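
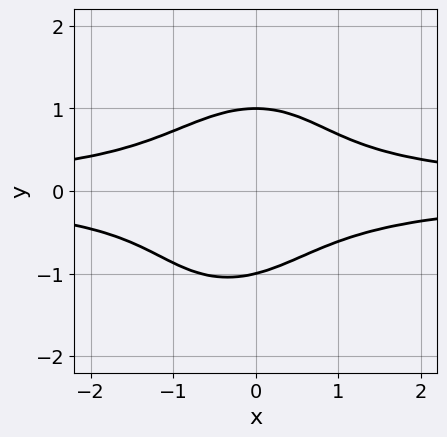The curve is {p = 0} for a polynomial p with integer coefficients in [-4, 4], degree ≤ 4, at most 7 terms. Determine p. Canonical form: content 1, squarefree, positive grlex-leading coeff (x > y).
3*x^2*y^2 - x*y^3 + 2*y^4 + x*y^2 - 2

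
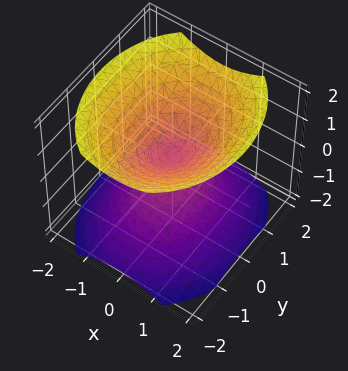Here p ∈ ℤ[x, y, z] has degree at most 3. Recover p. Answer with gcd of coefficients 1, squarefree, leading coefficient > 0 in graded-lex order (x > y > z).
3*x^2 + 2*y^2 - 3*z^2

1. I count 2 distinct pieces. They look like related sheets of one shape, so recover p as a whole.
2. Degree: a double cone through the origin; a quadric, so deg p = 2.
3. Symmetries: the y ↦ −y reflection is a symmetry, so y appears only in even powers; it's symmetric under z → −z, forcing even powers of z; it's symmetric under x → −x, forcing even powers of x.
4. Reading off the gridlines: one y-axis crossing is at y = 0; it crosses the z-axis at the gridline z = 0.
5. Putting this together gives p.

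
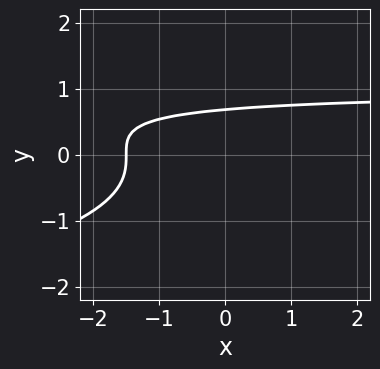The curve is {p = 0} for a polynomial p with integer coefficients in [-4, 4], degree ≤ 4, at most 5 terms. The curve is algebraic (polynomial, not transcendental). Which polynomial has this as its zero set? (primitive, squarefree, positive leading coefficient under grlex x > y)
1. deg p = 3.
2. Matching integer coefficients to the picture gives p.

3*y^3 + 2*x*y - 2*x + 3*y - 3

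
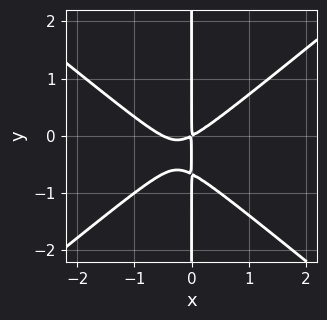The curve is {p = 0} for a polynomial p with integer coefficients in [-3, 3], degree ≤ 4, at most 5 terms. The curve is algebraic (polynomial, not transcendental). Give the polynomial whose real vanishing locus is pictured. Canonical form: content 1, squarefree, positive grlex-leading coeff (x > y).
2*x^3 - 3*x*y^2 + x^2 - 2*x*y

First, the degree is 3 — no degree-2 curve has this shape.
Next, checking where it meets the axes: the visible y-axis segment lies entirely on the curve.
Finally, the integer polynomial consistent with all of this is the stated p.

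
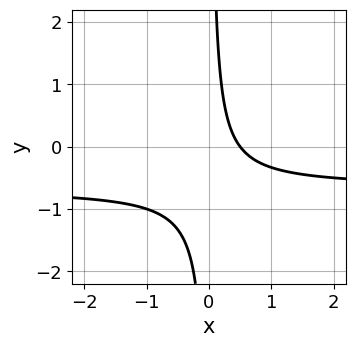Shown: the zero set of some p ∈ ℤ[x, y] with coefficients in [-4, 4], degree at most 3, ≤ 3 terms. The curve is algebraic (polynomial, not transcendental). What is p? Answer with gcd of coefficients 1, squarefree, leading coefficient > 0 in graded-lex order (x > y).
3*x*y + 2*x - 1

(a) The degree is 2 — no degree-1 curve has this shape.
(b) Against the integer gridlines: the curve avoids every integer y-axis point in the box.
(c) Together with the visible shape, these determine p as stated.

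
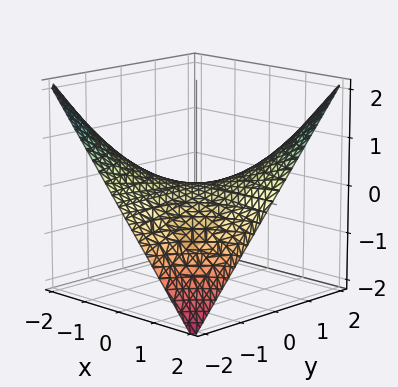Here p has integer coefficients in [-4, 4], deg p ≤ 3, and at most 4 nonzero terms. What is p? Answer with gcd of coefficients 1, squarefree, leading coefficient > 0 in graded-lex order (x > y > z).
x*y - 2*z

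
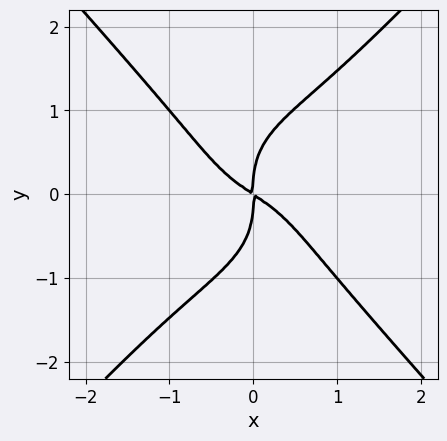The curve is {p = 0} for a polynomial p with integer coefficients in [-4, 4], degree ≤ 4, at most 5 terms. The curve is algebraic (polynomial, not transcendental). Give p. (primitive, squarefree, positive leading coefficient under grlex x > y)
3*x^4 - 2*y^4 + 2*x^2 + 3*x*y

First, degree: a generic line meets the curve in up to 4 points, so deg p = 4.
Then, from the axis intercepts and sections: it crosses the y-axis at the gridline y = 0; it meets the x-axis at x = 0 (among the integer gridlines).
Finally, the integer polynomial consistent with all of this is the stated p.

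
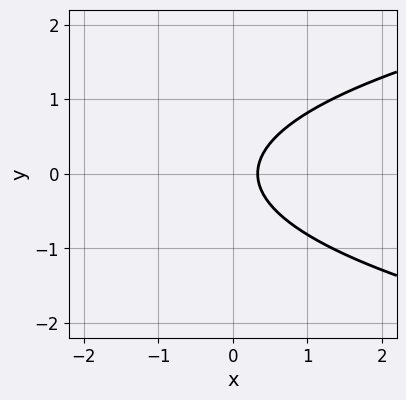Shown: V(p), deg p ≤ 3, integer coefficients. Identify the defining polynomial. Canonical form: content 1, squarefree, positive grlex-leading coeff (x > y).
3*y^2 - 3*x + 1

Degree: a generic line meets the curve in up to 2 points, so deg p = 2.
Symmetries: mirror symmetry y ↦ −y ⇒ only even powers of y.
Reading off the gridlines: it misses every integer gridline on the y-axis.
Fitting integer coefficients to these (and the overall shape) gives p.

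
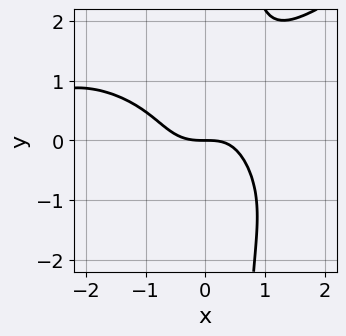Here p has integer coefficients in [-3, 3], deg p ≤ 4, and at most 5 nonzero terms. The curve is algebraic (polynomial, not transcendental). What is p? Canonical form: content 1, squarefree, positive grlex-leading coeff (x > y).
x^4 - 3*x*y^3 + 3*x^3 + 2*y^3 + 3*y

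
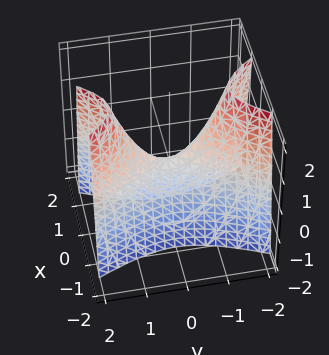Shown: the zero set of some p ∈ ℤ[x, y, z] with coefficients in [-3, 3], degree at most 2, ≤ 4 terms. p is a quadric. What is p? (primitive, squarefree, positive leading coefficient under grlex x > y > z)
3*x^2 - y^2 + z

1. Degree: a saddle surface; a quadric, so deg p = 2.
2. Symmetries: mirror symmetry x ↦ −x ⇒ only even powers of x; the y ↦ −y reflection is a symmetry, so y appears only in even powers.
3. Against the integer gridlines: one x-axis crossing is at x = 0; it crosses the y-axis at the gridline y = 0; one z-axis crossing is at z = 0.
4. Matching integer coefficients to the picture gives p.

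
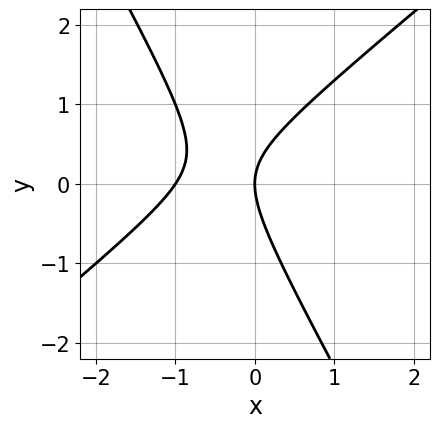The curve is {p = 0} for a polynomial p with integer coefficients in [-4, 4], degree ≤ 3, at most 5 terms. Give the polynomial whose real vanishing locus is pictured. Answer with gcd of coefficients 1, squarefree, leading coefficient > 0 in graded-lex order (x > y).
1. deg p = 2. A generic line meets the curve in up to 2 points.
2. From the axis intercepts and sections: it meets the y-axis at y = 0 (among the integer gridlines); the x-axis gridline crossings are at x ∈ {-1, 0}.
3. Fitting integer coefficients to these (and the overall shape) gives p.

3*x^2 - 2*x*y - 2*y^2 + 3*x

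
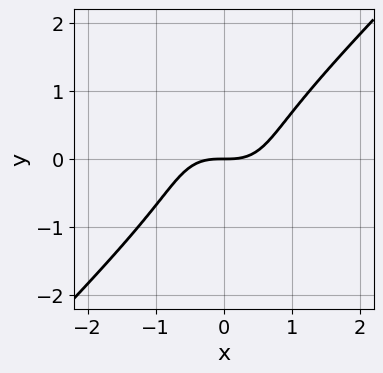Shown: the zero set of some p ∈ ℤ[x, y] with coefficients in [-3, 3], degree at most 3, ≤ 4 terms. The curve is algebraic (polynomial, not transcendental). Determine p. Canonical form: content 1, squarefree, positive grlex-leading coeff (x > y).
deg p = 3. No degree-2 curve has this shape.
Observable constraints: it meets the y-axis at y = 0 (among the integer gridlines); it meets the x-axis at x = 0 (among the integer gridlines).
Solving for integer coefficients yields p as stated.

x^3 - y^3 - y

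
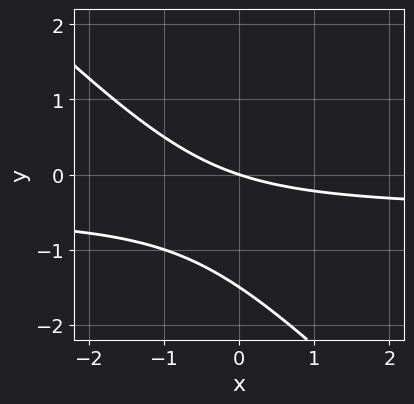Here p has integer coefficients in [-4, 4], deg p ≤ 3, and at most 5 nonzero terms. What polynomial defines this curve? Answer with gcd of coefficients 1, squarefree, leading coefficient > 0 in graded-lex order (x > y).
2*x*y + 2*y^2 + x + 3*y

Degree: no degree-1 curve has this shape, so deg p = 2.
From the axis intercepts and sections: it meets the x-axis at x = 0 (among the integer gridlines); one y-axis crossing is at y = 0.
These observations pin down the coefficients.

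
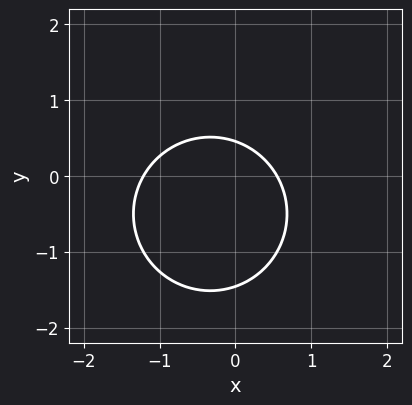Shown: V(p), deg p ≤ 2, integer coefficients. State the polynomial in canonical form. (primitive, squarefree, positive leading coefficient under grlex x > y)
1. Degree: no degree-1 curve has this shape, so deg p = 2.
2. Matching integer coefficients to the picture gives p.

3*x^2 + 3*y^2 + 2*x + 3*y - 2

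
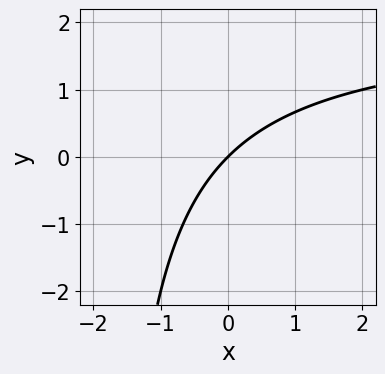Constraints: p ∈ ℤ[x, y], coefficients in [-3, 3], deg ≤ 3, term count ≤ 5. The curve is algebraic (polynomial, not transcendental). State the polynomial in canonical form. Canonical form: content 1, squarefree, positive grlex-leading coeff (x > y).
x*y - 2*x + 2*y

Degree: no degree-1 curve has this shape, so deg p = 2.
From the visible intercepts: it meets the x-axis at x = 0 (among the integer gridlines); it crosses the y-axis at the gridline y = 0.
Fitting integer coefficients to these (and the overall shape) gives p.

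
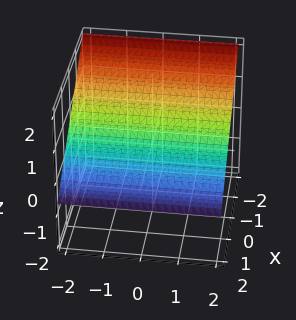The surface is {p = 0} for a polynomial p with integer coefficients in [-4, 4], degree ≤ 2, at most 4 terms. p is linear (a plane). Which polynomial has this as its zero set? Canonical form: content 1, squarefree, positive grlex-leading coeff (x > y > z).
1. deg p = 1. Every cross-section is a straight line — this is a plane.
2. From the axis intercepts and sections: the surface avoids every integer y-axis point in the box; it meets the x-axis at x = 1 (among the integer gridlines).
3. Fitting integer coefficients to these (and the overall shape) gives p.

2*x + 3*z - 2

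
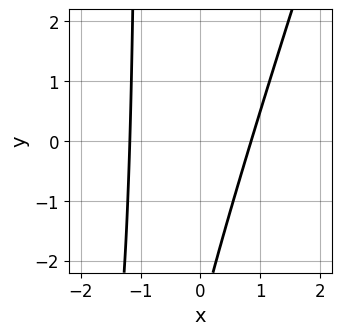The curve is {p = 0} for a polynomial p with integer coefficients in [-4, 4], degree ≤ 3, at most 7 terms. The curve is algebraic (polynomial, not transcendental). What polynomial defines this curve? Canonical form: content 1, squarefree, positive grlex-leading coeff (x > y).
(a) The degree is 2 — no degree-1 curve has this shape.
(b) Checking where it meets the axes: no y-intercept at any integer in the box.
(c) These observations pin down the coefficients.

3*x^2 - x*y + x - y - 3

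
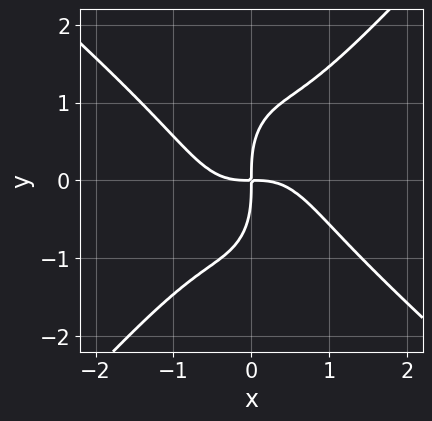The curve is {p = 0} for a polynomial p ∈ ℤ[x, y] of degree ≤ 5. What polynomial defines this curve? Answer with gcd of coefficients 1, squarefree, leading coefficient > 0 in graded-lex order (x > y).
3*x^4 + x^3*y - 2*x^2*y^2 - y^4 + 3*x*y

(a) The degree is 4 — the shape is more complex than any degree-3 curve.
(b) Checking where it meets the axes: it meets the y-axis at y = 0 (among the integer gridlines); it meets the x-axis at x = 0 (among the integer gridlines).
(c) Assembling these constraints gives the stated polynomial.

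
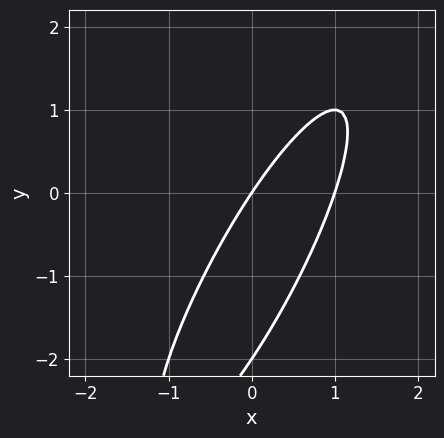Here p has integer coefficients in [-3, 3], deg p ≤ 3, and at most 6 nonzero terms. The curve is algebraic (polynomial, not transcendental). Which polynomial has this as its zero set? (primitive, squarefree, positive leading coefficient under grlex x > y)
deg p = 2. A generic line meets the curve in up to 2 points.
From the axis intercepts and sections: among the integer gridlines, it crosses the x-axis at x ∈ {0, 1}; among the integer gridlines, it crosses the y-axis at y ∈ {-2, 0}.
These observations pin down the coefficients.

3*x^2 - 3*x*y + y^2 - 3*x + 2*y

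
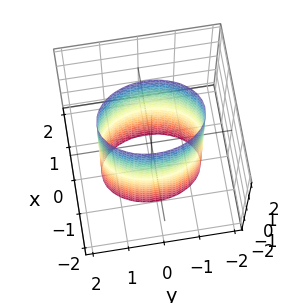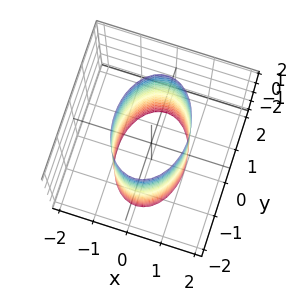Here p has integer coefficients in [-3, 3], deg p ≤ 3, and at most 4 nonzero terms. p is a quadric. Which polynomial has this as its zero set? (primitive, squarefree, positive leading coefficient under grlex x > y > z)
2*x^2 + y^2 - 2

deg p = 2. A cylinder; a quadric.
Symmetries: it's symmetric under z → −z, forcing even powers of z; the y ↦ −y reflection is a symmetry, so y appears only in even powers; mirror symmetry x ↦ −x ⇒ only even powers of x.
Reading off the gridlines: among the integer gridlines, it crosses the x-axis at x ∈ {-1, 1}; the surface avoids every integer z-axis point in the box.
Assembling these constraints gives the stated polynomial.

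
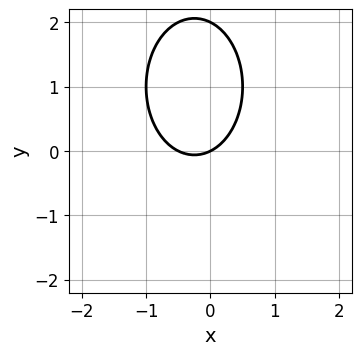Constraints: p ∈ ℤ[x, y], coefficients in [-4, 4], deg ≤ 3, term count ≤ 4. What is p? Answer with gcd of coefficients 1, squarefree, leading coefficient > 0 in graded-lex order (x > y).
2*x^2 + y^2 + x - 2*y

(a) Degree: the shape is more complex than any degree-1 curve, so deg p = 2.
(b) Reading off the gridlines: it crosses the x-axis at the gridline x = 0; the y-axis gridline crossings are at y ∈ {0, 2}.
(c) Fitting integer coefficients to these (and the overall shape) gives p.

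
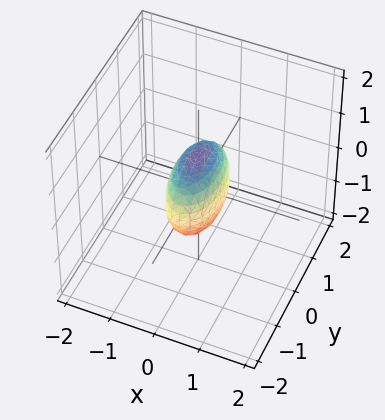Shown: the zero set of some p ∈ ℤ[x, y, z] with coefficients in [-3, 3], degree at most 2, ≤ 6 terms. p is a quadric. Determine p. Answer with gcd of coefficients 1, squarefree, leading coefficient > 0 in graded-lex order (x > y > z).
3*x^2 + y^2 + z^2 - 1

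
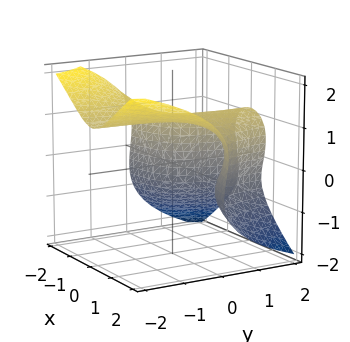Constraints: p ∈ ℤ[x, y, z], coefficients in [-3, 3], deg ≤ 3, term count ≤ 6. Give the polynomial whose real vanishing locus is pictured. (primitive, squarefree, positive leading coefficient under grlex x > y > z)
(a) deg p = 3. The shape is more complex than any degree-2 surface.
(b) Against the integer gridlines: no y-intercept at any integer in the box; the surface avoids every integer x-axis point in the box.
(c) Putting this together gives p.

3*x^2*y + 3*z^3 - x*y - 2*z - 2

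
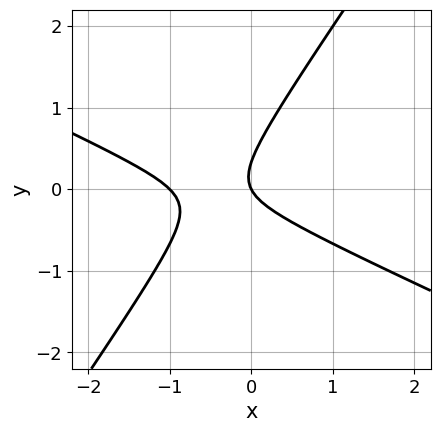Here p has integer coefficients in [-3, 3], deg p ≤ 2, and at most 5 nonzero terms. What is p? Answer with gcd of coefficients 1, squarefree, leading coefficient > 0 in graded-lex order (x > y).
2*x^2 + 3*x*y - 3*y^2 + 2*x + y

(a) deg p = 2. The shape is more complex than any degree-1 curve.
(b) Observable constraints: one y-axis crossing is at y = 0; among the integer gridlines, it crosses the x-axis at x ∈ {-1, 0}.
(c) These observations pin down the coefficients.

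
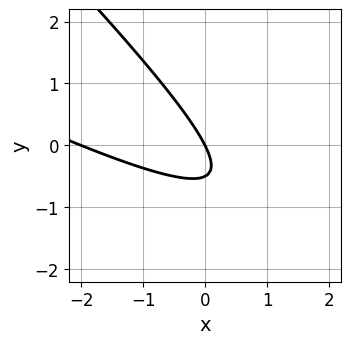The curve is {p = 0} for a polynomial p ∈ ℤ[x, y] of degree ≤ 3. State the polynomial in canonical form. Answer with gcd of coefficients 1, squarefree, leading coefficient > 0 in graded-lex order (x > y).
First, degree: a generic line meets the curve in up to 2 points, so deg p = 2.
Next, from the visible intercepts: it crosses the y-axis at the gridline y = 0; the x-axis gridline crossings are at x ∈ {-2, 0}.
Finally, solving for integer coefficients yields p as stated.

x^2 + 3*x*y + 2*y^2 + 2*x + y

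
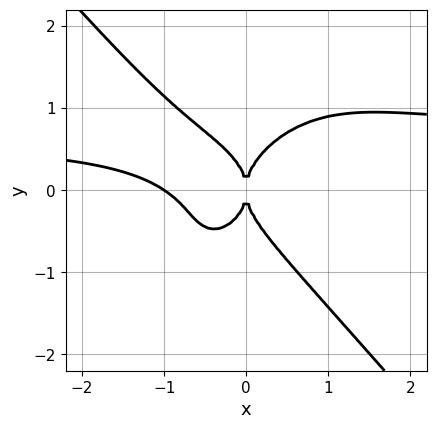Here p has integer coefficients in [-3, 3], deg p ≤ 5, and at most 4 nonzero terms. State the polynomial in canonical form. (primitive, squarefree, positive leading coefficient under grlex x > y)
3*x^3*y + 2*y^4 - 2*x^3 - 2*x^2

The degree is 4 — the shape is more complex than any degree-3 curve.
From the visible intercepts: it crosses the y-axis at the gridline y = 0; among the integer gridlines, it crosses the x-axis at x ∈ {-1, 0}.
The integer polynomial consistent with all of this is the stated p.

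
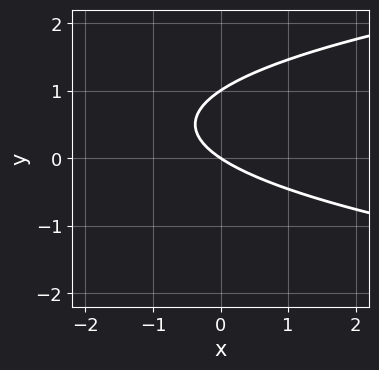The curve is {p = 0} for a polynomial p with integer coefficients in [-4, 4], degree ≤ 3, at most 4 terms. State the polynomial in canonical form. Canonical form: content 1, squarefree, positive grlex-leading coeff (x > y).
3*y^2 - 2*x - 3*y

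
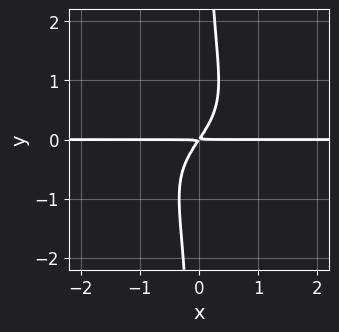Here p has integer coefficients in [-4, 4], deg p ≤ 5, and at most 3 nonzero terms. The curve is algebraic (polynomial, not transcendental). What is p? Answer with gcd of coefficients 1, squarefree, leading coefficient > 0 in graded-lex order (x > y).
3*x*y^3 + 3*x*y - 2*y^2

First, degree: the shape is more complex than any degree-3 curve, so deg p = 4.
Then, observable constraints: every point of the x-axis in the box is on the curve.
Finally, matching integer coefficients to the picture gives p.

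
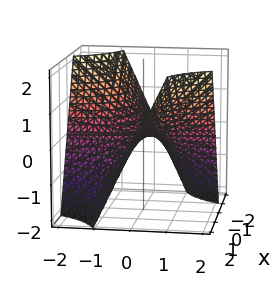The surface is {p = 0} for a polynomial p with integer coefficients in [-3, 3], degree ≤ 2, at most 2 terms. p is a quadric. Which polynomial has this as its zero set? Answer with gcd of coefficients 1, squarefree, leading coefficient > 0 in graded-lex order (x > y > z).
x*y - z

(a) Degree: a saddle surface; a quadric, so deg p = 2.
(b) Checking where it meets the axes: it crosses the z-axis at the gridline z = 0; the visible x-axis segment lies entirely on the surface; the visible y-axis segment lies entirely on the surface.
(c) Solving for integer coefficients yields p as stated.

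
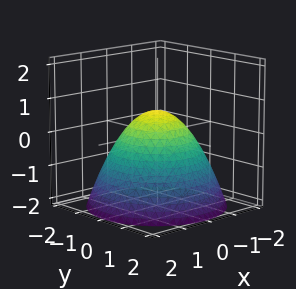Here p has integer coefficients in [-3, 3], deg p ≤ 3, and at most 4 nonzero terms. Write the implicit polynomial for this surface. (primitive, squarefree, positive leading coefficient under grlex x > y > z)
1. Degree: no degree-1 surface has this shape, so deg p = 2.
2. Symmetries: the surface is invariant under rotation about z: p = q(x² + y², z).
3. Checking where it meets the axes: among the integer gridlines, it crosses the x-axis at x ∈ {-1, 1}; a circular section at z = -1 has radius between 1 and 2.
4. Fitting integer coefficients to these (and the overall shape) gives p. Check: (0, 1, 0) on the y-axis lies on the surface, and p(0, 1, 0) = 0. ✓

2*x^2 + 2*y^2 + 3*z - 2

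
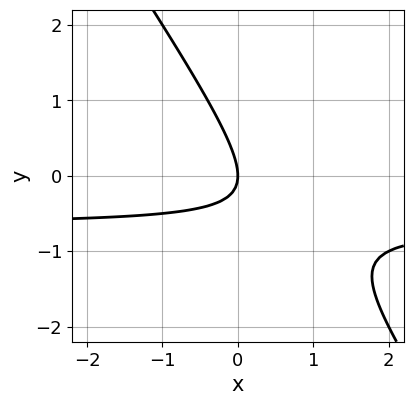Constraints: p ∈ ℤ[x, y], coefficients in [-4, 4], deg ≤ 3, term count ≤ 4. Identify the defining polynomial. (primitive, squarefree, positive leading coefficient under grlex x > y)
1. The degree is 2 — the shape is more complex than any degree-1 curve.
2. Against the integer gridlines: one y-axis crossing is at y = 0; it crosses the x-axis at the gridline x = 0.
3. Fitting integer coefficients to these (and the overall shape) gives p.

3*x*y + 2*y^2 + 2*x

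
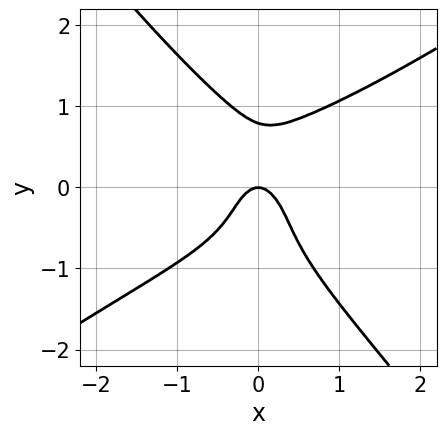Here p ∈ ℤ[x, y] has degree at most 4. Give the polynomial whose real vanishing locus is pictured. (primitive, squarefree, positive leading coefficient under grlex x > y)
x^4 - 2*x*y^3 - 2*y^4 + 3*x^2 + y

The degree is 4 — no degree-3 curve has this shape.
From the axis intercepts and sections: one y-axis crossing is at y = 0; it meets the x-axis at x = 0 (among the integer gridlines).
Together with the visible shape, these determine p as stated.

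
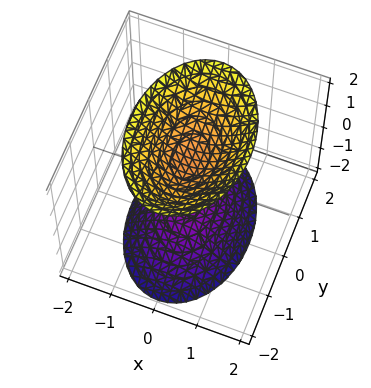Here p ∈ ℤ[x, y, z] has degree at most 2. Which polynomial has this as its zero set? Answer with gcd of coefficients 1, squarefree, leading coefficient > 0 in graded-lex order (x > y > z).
First, the picture has 2 separate pieces.
Then, the degree is 2 — two separate bowl-shaped sheets opening away from each other; a quadric.
Next, symmetries: mirror symmetry x ↦ −x ⇒ only even powers of x; it's symmetric under y → −y, forcing even powers of y; it's symmetric under z → −z, forcing even powers of z.
Next, reading off the gridlines: the z-axis gridline crossings are at z ∈ {-1, 1}; no x-intercept at any integer in the box; no y-intercept at any integer in the box.
Finally, matching integer coefficients to the picture gives p.

2*x^2 + y^2 - z^2 + 1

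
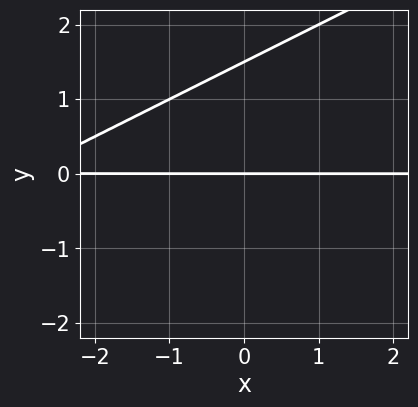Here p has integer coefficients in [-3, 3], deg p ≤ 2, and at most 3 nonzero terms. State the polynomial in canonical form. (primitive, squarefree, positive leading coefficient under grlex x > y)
First, the degree is 2 — a generic line meets the curve in up to 2 points.
Next, against the integer gridlines: every point of the x-axis in the box is on the curve; it meets the y-axis at y = 0 (among the integer gridlines).
Finally, together with the visible shape, these determine p as stated.

x*y - 2*y^2 + 3*y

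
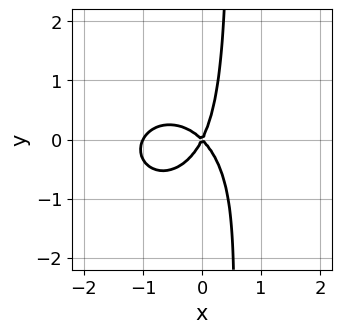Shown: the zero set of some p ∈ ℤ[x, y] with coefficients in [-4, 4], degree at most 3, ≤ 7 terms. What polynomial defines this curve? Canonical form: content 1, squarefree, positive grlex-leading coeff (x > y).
1. deg p = 3. A generic line meets the curve in up to 3 points.
2. From the visible intercepts: the x-axis gridline crossings are at x ∈ {-1, 0}; one y-axis crossing is at y = 0.
3. These observations pin down the coefficients.

2*x^3 + 2*x*y^2 + 2*x^2 + x*y - y^2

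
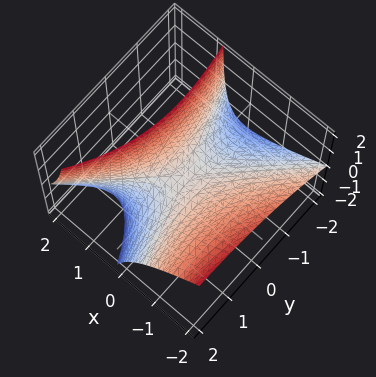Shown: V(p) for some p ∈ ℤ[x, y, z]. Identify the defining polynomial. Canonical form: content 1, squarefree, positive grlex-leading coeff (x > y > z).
(a) Degree: a generic line meets the surface in up to 2 points, so deg p = 2.
(b) Against the integer gridlines: one z-axis crossing is at z = 0; one y-axis crossing is at y = 0; it crosses the x-axis at the gridline x = 0.
(c) Matching integer coefficients to the picture gives p.

3*x^2 - 2*x*y + 3*x*z - y^2 - 3*z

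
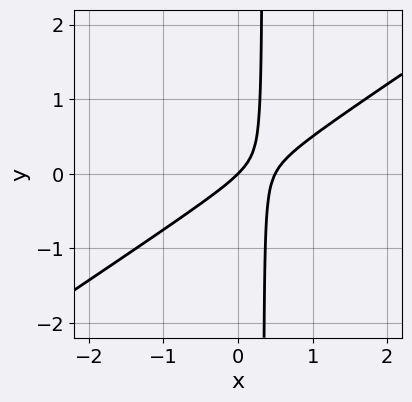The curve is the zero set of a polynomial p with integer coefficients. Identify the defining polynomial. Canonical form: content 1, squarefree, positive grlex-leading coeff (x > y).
2*x^2 - 3*x*y - x + y

First, the degree is 2 — no degree-1 curve has this shape.
Then, reading off the gridlines: it crosses the y-axis at the gridline y = 0; it meets the x-axis at x = 0 (among the integer gridlines).
Finally, together with the visible shape, these determine p as stated.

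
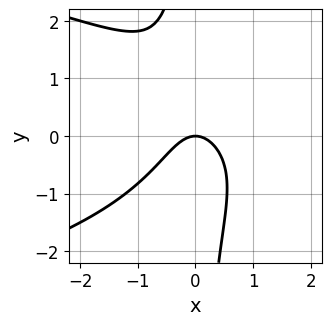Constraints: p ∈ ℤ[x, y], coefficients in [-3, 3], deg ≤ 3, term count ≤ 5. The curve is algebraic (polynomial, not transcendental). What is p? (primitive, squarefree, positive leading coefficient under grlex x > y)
First, deg p = 3.
Next, from the visible intercepts: it crosses the x-axis at the gridline x = 0; it crosses the y-axis at the gridline y = 0.
Finally, solving for integer coefficients yields p as stated.

2*x*y^2 + 3*x^2 + 2*y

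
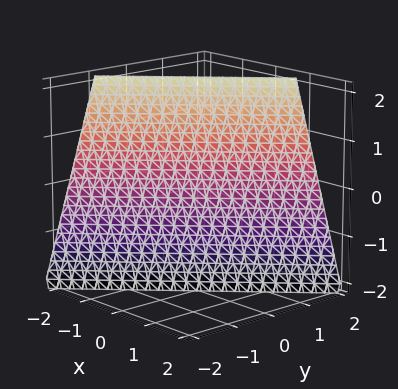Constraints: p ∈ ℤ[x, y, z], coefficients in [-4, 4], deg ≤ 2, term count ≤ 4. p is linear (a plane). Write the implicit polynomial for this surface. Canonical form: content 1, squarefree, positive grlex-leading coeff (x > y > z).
3*x - 3*y + z + 2

First, deg p = 1. The surface is flat (a plane).
Next, observable constraints: it meets the z-axis at z = -2 (among the integer gridlines).
Finally, matching integer coefficients to the picture gives p.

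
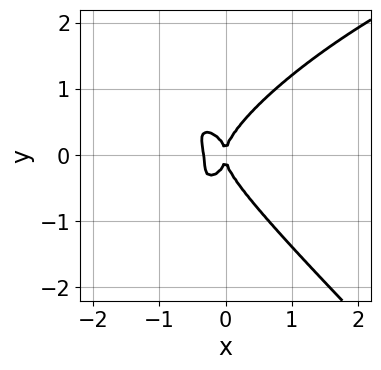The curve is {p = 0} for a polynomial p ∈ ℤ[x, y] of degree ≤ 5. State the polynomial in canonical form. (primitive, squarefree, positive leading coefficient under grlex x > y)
x^3*y - x^2*y^2 + 2*y^4 - 3*x^3 - x^2

1. deg p = 4. The shape is more complex than any degree-3 curve.
2. From the axis intercepts and sections: it meets the x-axis at x = 0 (among the integer gridlines); it crosses the y-axis at the gridline y = 0.
3. Matching integer coefficients to the picture gives p.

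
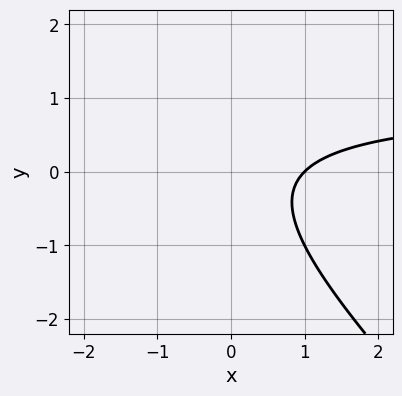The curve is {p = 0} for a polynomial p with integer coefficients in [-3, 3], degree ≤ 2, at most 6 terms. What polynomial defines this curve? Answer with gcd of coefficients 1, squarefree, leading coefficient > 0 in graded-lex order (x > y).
x*y + y^2 - x + 1

First, deg p = 2. The shape is more complex than any degree-1 curve.
Then, from the axis intercepts and sections: the curve avoids every integer y-axis point in the box; it crosses the x-axis at the gridline x = 1.
Finally, fitting integer coefficients to these (and the overall shape) gives p.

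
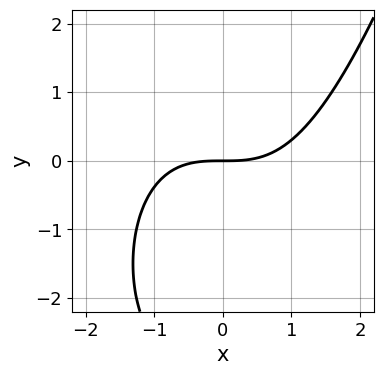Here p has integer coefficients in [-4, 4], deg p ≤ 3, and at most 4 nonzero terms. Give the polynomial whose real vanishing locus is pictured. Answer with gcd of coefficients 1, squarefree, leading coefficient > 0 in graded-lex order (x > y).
x^3 - y^2 - 3*y

First, degree: the shape is more complex than any degree-2 curve, so deg p = 3.
Next, from the axis intercepts and sections: one y-axis crossing is at y = 0; it crosses the x-axis at the gridline x = 0.
Finally, solving for integer coefficients yields p as stated.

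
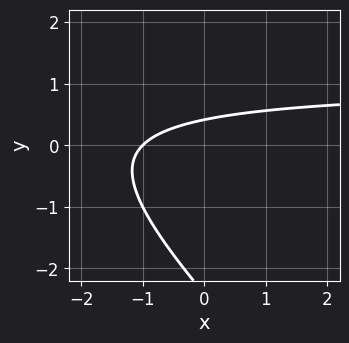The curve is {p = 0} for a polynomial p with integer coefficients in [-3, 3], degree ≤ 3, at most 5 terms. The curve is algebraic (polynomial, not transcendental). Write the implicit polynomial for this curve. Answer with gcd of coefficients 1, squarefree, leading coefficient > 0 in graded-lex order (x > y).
x*y + y^2 - x + 2*y - 1

First, deg p = 2. The shape is more complex than any degree-1 curve.
Then, from the axis intercepts and sections: one x-axis crossing is at x = -1.
Finally, fitting integer coefficients to these (and the overall shape) gives p.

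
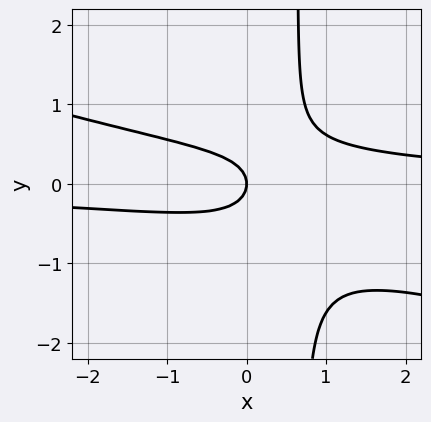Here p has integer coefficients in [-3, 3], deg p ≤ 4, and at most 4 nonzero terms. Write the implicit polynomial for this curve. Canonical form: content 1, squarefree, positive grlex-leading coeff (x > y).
1. deg p = 3. No degree-2 curve has this shape.
2. Checking where it meets the axes: it crosses the y-axis at the gridline y = 0; one x-axis crossing is at x = 0.
3. Solving for integer coefficients yields p as stated.

x^2*y + 3*x*y^2 - 2*y^2 - x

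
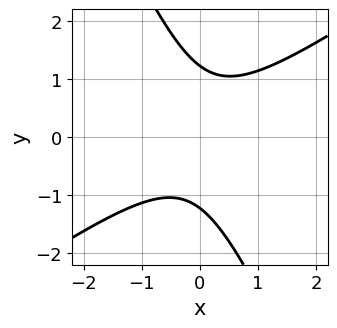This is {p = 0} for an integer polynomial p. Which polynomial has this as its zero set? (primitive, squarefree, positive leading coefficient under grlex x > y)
3*x^2 - 3*x*y - 2*y^2 + 3

deg p = 2. The shape is more complex than any degree-1 curve.
Against the integer gridlines: it misses every integer gridline on the x-axis.
The integer polynomial consistent with all of this is the stated p.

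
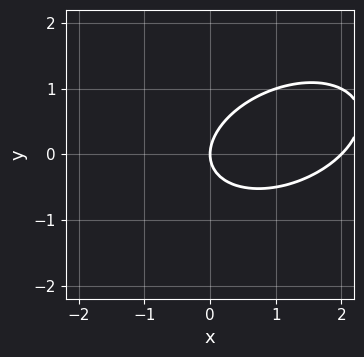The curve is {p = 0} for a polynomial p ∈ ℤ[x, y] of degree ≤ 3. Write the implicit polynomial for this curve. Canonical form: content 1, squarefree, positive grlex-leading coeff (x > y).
First, degree: a generic line meets the curve in up to 2 points, so deg p = 2.
Then, checking where it meets the axes: it crosses the y-axis at the gridline y = 0; among the integer gridlines, it crosses the x-axis at x ∈ {0, 2}.
Finally, putting this together gives p.

x^2 - x*y + 2*y^2 - 2*x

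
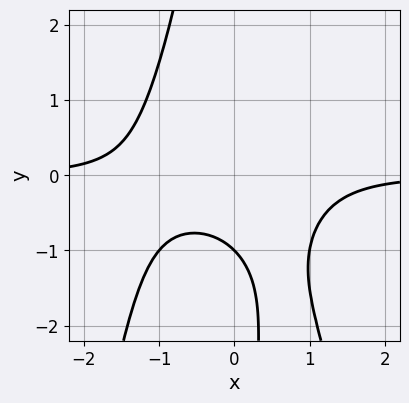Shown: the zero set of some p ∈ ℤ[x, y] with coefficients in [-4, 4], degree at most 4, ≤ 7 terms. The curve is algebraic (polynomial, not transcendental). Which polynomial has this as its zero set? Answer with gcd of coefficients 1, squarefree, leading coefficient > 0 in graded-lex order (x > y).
3*x^3*y + 2*x*y^2 - x*y + 3*y + 3

Degree: a generic line meets the curve in up to 4 points, so deg p = 4.
Against the integer gridlines: it meets the y-axis at y = -1 (among the integer gridlines); no x-intercept at any integer in the box.
The integer polynomial consistent with all of this is the stated p.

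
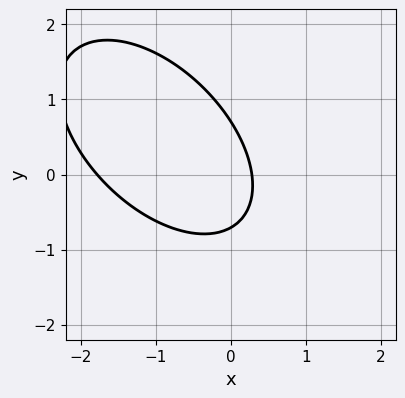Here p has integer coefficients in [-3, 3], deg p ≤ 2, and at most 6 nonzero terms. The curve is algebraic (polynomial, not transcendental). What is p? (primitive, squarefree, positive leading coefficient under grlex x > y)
(a) deg p = 2. The shape is more complex than any degree-1 curve.
(b) Solving for integer coefficients yields p as stated.

2*x^2 + 2*x*y + 2*y^2 + 3*x - 1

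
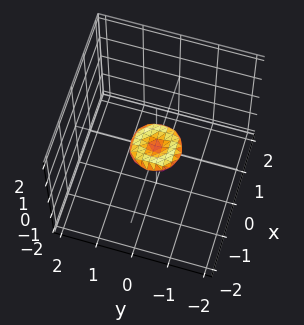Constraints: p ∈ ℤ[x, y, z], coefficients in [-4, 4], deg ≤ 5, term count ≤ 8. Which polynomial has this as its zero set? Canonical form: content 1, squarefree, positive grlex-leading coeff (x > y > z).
2*x^4 + 4*x^2*y^2 + 2*y^4 - x^2 - y^2 + 3*z^2

(a) Degree: no degree-3 surface has this shape, so deg p = 4.
(b) Symmetry: the surface is invariant under rotation about z: p = q(x² + y², z).
(c) From the visible intercepts: it meets the z-axis at z = 0 (among the integer gridlines); one x-axis crossing is at x = 0.
(d) These observations pin down the coefficients.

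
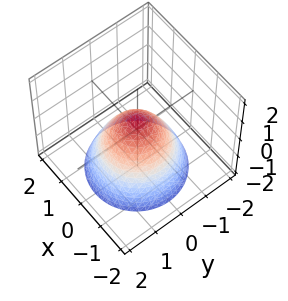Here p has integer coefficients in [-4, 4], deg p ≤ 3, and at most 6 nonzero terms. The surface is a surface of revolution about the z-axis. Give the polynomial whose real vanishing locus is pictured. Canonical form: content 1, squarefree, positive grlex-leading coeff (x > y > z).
2*x^2 + 2*y^2 + 2*z - 1

(a) Degree: a generic line meets the surface in up to 2 points, so deg p = 2.
(b) Symmetries: the surface is invariant under rotation about z: p = q(x² + y², z).
(c) From the axis intercepts and sections: a circular section at z = 0 has radius between 0 and 1.
(d) Solving for integer coefficients yields p as stated.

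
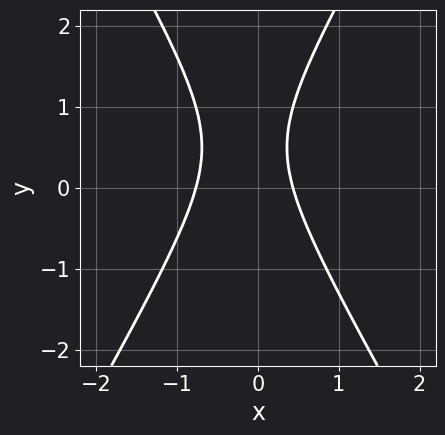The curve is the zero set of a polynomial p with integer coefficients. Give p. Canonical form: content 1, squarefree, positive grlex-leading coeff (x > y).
1. deg p = 2.
2. From the axis intercepts and sections: no y-intercept at any integer in the box.
3. Assembling these constraints gives the stated polynomial.

3*x^2 - y^2 + x + y - 1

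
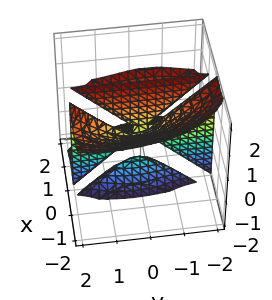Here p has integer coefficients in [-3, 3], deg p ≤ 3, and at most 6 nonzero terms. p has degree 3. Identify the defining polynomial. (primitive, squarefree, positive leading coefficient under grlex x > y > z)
3*x^3 + x^2*y + 3*x^2*z + x*y^2 - x*z^2

First, I count 2 distinct pieces. Treating them together as one polynomial.
Then, degree: the shape is more complex than any degree-2 surface, so deg p = 3.
Next, checking where it meets the axes: every point of the z-axis in the box is on the surface; every point of the y-axis in the box is on the surface; one x-axis crossing is at x = 0.
Finally, assembling these constraints gives the stated polynomial.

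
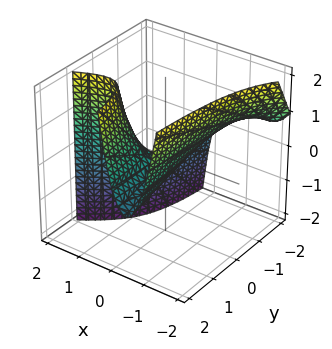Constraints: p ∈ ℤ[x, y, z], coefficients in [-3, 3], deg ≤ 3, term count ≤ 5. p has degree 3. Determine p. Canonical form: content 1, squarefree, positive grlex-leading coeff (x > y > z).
2*x^3 - 3*x^2*y - 3*x*y - x*z + 2*z

(a) Degree: no degree-2 surface has this shape, so deg p = 3.
(b) Observable constraints: it meets the x-axis at x = 0 (among the integer gridlines); one z-axis crossing is at z = 0.
(c) Solving for integer coefficients yields p as stated.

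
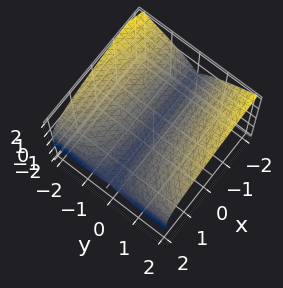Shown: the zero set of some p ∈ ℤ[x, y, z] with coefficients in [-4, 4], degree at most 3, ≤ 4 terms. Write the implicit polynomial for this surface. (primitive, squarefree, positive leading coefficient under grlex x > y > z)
1. deg p = 3. No degree-2 surface has this shape.
2. From the axis intercepts and sections: the visible x-axis segment lies entirely on the surface; it crosses the z-axis at the gridline z = 0; one y-axis crossing is at y = 0.
3. Fitting integer coefficients to these (and the overall shape) gives p.

x*y^2 + 2*z^3 - 2*y^2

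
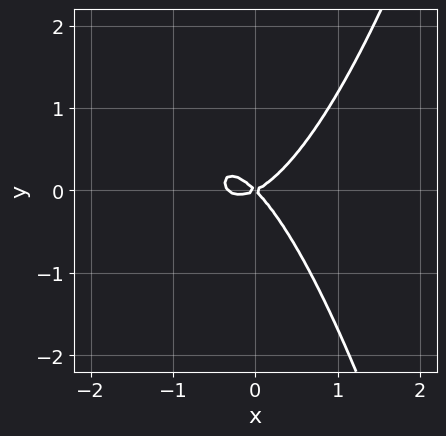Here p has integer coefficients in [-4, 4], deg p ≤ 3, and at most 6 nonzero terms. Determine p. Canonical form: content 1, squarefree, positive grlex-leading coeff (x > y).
deg p = 3.
Reading off the gridlines: one x-axis crossing is at x = 0; one y-axis crossing is at y = 0.
The integer polynomial consistent with all of this is the stated p.

3*x^3 + x^2 - x*y - 2*y^2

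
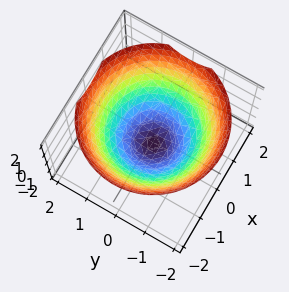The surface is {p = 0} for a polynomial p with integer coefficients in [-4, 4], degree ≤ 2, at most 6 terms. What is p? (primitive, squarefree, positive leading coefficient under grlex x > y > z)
2*x^2 + 2*y^2 - 3*z - 3

The degree is 2 — the shape is more complex than any degree-1 surface.
Symmetry: the z-axis is an axis of rotation, so x and y enter only as x² + y².
Checking where it meets the axes: it meets the z-axis at z = -1 (among the integer gridlines); a circular section at z = 1 has radius between 1 and 2.
These observations pin down the coefficients.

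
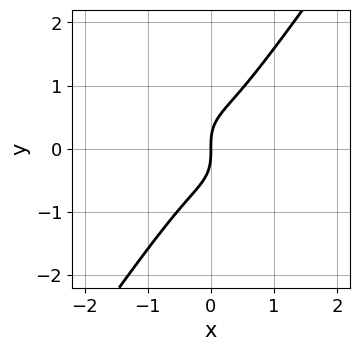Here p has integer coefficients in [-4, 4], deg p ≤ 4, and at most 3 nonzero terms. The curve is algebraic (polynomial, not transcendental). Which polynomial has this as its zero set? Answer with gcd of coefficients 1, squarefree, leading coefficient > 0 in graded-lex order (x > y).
1. Degree: no degree-2 curve has this shape, so deg p = 3.
2. Checking where it meets the axes: one x-axis crossing is at x = 0; it crosses the y-axis at the gridline y = 0.
3. The integer polynomial consistent with all of this is the stated p.

3*x^3 - y^3 + x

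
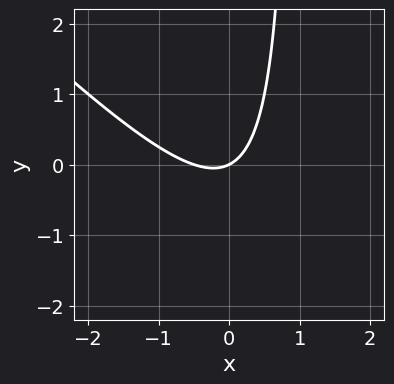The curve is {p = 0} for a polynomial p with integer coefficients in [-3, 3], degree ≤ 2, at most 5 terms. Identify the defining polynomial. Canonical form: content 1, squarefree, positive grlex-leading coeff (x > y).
2*x^2 + 2*x*y + x - 2*y

First, deg p = 2. A generic line meets the curve in up to 2 points.
Next, against the integer gridlines: it meets the y-axis at y = 0 (among the integer gridlines); it crosses the x-axis at the gridline x = 0.
Finally, the integer polynomial consistent with all of this is the stated p.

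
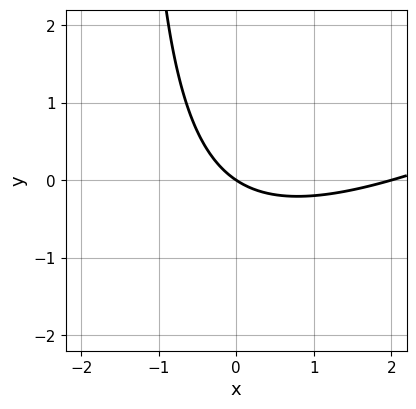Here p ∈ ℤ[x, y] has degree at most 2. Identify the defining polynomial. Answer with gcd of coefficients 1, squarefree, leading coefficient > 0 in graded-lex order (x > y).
x^2 - 2*x*y - 2*x - 3*y

First, degree: the shape is more complex than any degree-1 curve, so deg p = 2.
Then, from the axis intercepts and sections: one y-axis crossing is at y = 0; the x-axis gridline crossings are at x ∈ {0, 2}.
Finally, together with the visible shape, these determine p as stated.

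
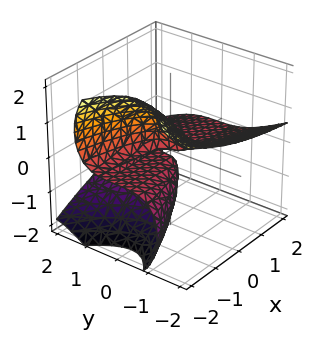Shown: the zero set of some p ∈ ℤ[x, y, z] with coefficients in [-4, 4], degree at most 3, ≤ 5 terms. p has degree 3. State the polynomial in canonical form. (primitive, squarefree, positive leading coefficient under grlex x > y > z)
1. The degree is 3 — no degree-2 surface has this shape.
2. From the visible intercepts: the visible x-axis segment lies entirely on the surface; it meets the z-axis at z = 0 (among the integer gridlines); one y-axis crossing is at y = 0.
3. Together with the visible shape, these determine p as stated.

y^3 + 2*y^2*z + z^3 + 3*x*z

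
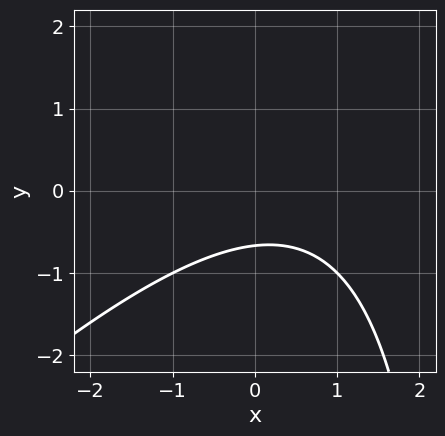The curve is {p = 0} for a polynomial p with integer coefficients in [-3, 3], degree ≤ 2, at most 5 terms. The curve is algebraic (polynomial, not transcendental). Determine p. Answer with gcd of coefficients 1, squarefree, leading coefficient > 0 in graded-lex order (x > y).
1. deg p = 2. No degree-1 curve has this shape.
2. Reading off the gridlines: the curve avoids every integer x-axis point in the box.
3. Matching integer coefficients to the picture gives p.

x^2 - x*y - x + 3*y + 2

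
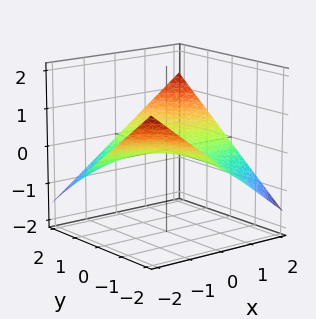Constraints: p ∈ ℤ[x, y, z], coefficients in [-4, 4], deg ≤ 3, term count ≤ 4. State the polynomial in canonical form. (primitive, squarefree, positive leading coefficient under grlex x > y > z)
x*y - 3*z

First, deg p = 2. A saddle surface; a quadric.
Next, from the axis intercepts and sections: the visible x-axis segment lies entirely on the surface; it meets the z-axis at z = 0 (among the integer gridlines); every point of the y-axis in the box is on the surface.
Finally, fitting integer coefficients to these (and the overall shape) gives p.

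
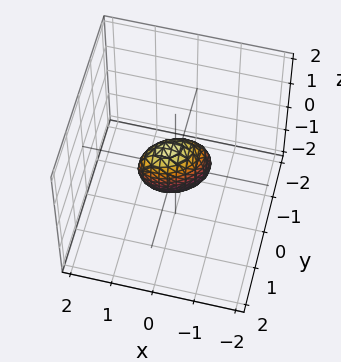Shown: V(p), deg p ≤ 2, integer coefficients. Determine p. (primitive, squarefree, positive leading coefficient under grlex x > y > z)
1. Degree: a generic line meets the surface in up to 2 points, so deg p = 2.
2. From the visible intercepts: the z-axis gridline crossings are at z ∈ {-1, 1}.
3. Assembling these constraints gives the stated polynomial.

2*x^2 - 2*x*y + 3*y^2 - y*z + z^2 - 1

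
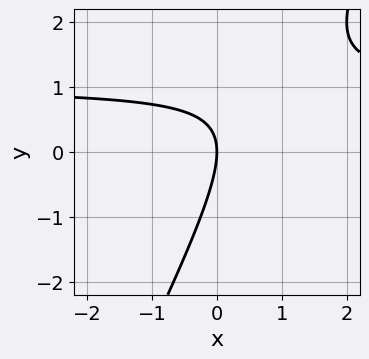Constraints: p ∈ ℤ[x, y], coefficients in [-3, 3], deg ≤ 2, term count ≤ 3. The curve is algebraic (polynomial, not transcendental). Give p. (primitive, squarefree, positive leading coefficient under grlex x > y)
2*x*y - y^2 - 2*x

1. deg p = 2. The shape is more complex than any degree-1 curve.
2. Observable constraints: it meets the y-axis at y = 0 (among the integer gridlines); one x-axis crossing is at x = 0.
3. Assembling these constraints gives the stated polynomial.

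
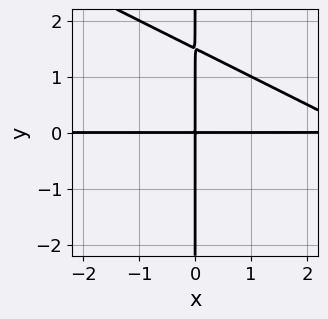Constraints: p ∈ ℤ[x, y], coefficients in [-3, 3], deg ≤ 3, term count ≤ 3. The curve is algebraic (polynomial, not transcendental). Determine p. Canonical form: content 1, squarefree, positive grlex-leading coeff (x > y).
(a) deg p = 3. The shape is more complex than any degree-2 curve.
(b) Reading off the gridlines: every point of the y-axis in the box is on the curve; every point of the x-axis in the box is on the curve.
(c) Solving for integer coefficients yields p as stated.

x^2*y + 2*x*y^2 - 3*x*y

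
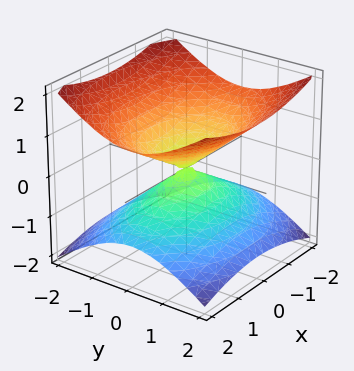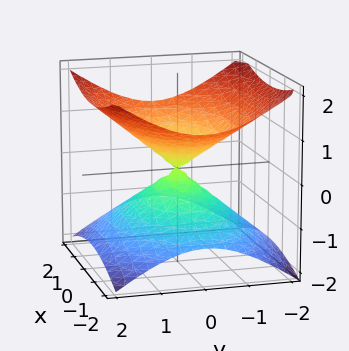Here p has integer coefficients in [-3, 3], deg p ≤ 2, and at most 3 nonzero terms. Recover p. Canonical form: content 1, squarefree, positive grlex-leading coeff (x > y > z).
x^2 + 2*y^2 - 3*z^2

(a) Degree: a double cone through the origin; a quadric, so deg p = 2.
(b) Symmetries: it's symmetric under x → −x, forcing even powers of x; it's symmetric under y → −y, forcing even powers of y; mirror symmetry z ↦ −z ⇒ only even powers of z.
(c) From the visible intercepts: one y-axis crossing is at y = 0; it crosses the z-axis at the gridline z = 0.
(d) Matching integer coefficients to the picture gives p.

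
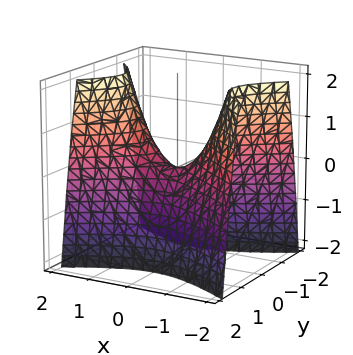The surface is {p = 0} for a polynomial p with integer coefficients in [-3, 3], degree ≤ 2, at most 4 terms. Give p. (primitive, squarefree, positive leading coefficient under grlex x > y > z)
x^2 - 2*y^2 - z

(a) Degree: a saddle surface; a quadric, so deg p = 2.
(b) Symmetries: it's symmetric under y → −y, forcing even powers of y; the x ↦ −x reflection is a symmetry, so x appears only in even powers.
(c) From the axis intercepts and sections: it meets the x-axis at x = 0 (among the integer gridlines); one z-axis crossing is at z = 0; it meets the y-axis at y = 0 (among the integer gridlines).
(d) Solving for integer coefficients yields p as stated.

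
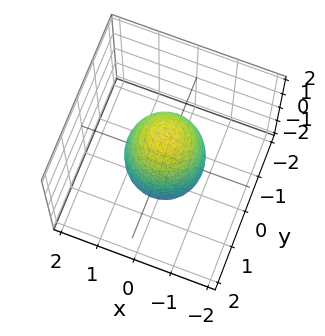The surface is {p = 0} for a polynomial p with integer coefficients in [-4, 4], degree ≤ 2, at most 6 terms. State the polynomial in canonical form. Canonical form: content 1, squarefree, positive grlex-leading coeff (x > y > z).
3*x^2 + 3*y^2 + z^2 - 3

1. The degree is 2 — bounded and convex; a quadric.
2. Symmetry: every cross-section ⟂ z is a circle, so x, y appear only via x² + y²; mirror symmetry z ↦ −z ⇒ only even powers of z.
3. From the axis intercepts and sections: a circular section at z = -1 has radius between 0 and 1; the x-axis gridline crossings are at x ∈ {-1, 1}; the y-axis gridline crossings are at y ∈ {-1, 1}.
4. Matching integer coefficients to the picture gives p.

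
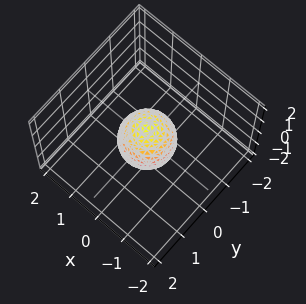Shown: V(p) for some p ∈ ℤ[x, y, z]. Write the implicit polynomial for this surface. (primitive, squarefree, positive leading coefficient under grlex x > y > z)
3*x^2 + 3*y^2 + 2*z^2 - 2

deg p = 2. A closed, bounded, convex surface; a quadric.
Symmetries: every cross-section ⟂ z is a circle, so x, y appear only via x² + y²; mirror symmetry z ↦ −z ⇒ only even powers of z.
Checking where it meets the axes: among the integer gridlines, it crosses the z-axis at z ∈ {-1, 1}; a circular section at z = 0 has radius between 0 and 1.
Matching integer coefficients to the picture gives p.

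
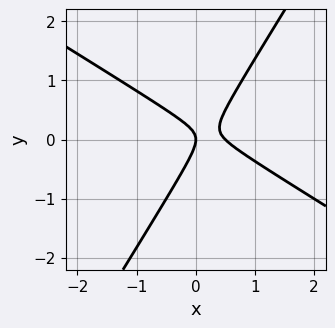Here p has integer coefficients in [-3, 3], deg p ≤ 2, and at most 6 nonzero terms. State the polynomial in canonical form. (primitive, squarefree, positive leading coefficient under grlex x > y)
2*x^2 + 2*x*y - 2*y^2 - x

The degree is 2 — the shape is more complex than any degree-1 curve.
Against the integer gridlines: one x-axis crossing is at x = 0; one y-axis crossing is at y = 0.
Fitting integer coefficients to these (and the overall shape) gives p.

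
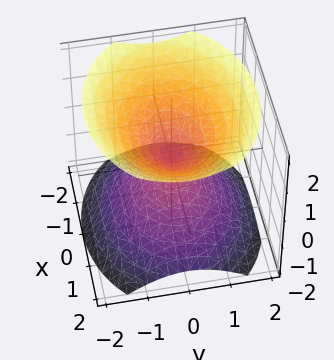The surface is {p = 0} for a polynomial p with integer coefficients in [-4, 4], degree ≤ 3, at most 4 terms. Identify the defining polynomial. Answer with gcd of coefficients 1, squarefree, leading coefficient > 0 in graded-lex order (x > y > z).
1. The picture has 2 separate pieces.
2. Degree: two nappes meeting at a single point; a quadric, so deg p = 2.
3. Symmetries: the x ↦ −x reflection is a symmetry, so x appears only in even powers; mirror symmetry y ↦ −y ⇒ only even powers of y; mirror symmetry z ↦ −z ⇒ only even powers of z.
4. Checking where it meets the axes: one x-axis crossing is at x = 0; it crosses the z-axis at the gridline z = 0.
5. Assembling these constraints gives the stated polynomial.

2*x^2 + 3*y^2 - 3*z^2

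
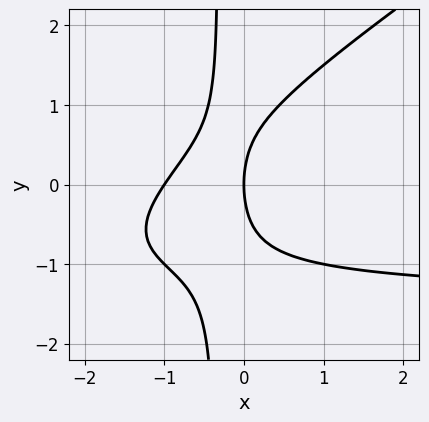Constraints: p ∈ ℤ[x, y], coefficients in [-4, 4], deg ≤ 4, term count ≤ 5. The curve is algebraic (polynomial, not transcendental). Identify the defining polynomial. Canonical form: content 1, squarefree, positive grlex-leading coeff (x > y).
First, deg p = 3. The shape is more complex than any degree-2 curve.
Next, checking where it meets the axes: it crosses the y-axis at the gridline y = 0; the x-axis gridline crossings are at x ∈ {-1, 0}.
Finally, these observations pin down the coefficients.

2*x^2*y - 3*x*y^2 + 3*x^2 - y^2 + 3*x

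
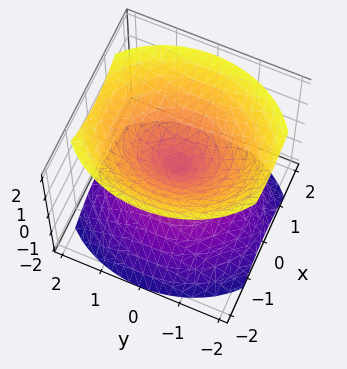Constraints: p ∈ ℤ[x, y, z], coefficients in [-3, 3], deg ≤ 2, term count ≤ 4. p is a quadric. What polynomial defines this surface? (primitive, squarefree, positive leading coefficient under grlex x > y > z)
First, the picture has 2 separate pieces. Treating them together as one polynomial.
Next, deg p = 2. Two nappes meeting at a single point; a quadric.
Next, symmetries: mirror symmetry y ↦ −y ⇒ only even powers of y; it's symmetric under z → −z, forcing even powers of z; mirror symmetry x ↦ −x ⇒ only even powers of x.
Next, from the visible intercepts: it crosses the x-axis at the gridline x = 0; it meets the z-axis at z = 0 (among the integer gridlines).
Finally, solving for integer coefficients yields p as stated.

3*x^2 + 2*y^2 - 3*z^2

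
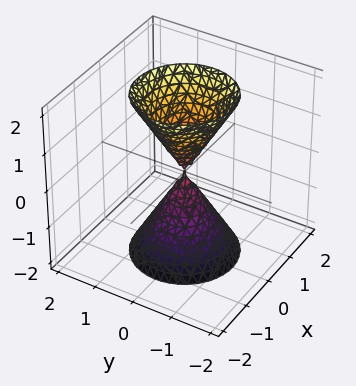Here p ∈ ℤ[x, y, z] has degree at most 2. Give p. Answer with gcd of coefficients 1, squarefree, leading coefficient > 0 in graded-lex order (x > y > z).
(a) I count 2 distinct pieces.
(b) Degree: a double cone through the origin; a quadric, so deg p = 2.
(c) Symmetries: rotational symmetry about the z-axis ⇒ p depends on x, y only through x² + y²; it's symmetric under z → −z, forcing even powers of z.
(d) From the axis intercepts and sections: it crosses the y-axis at the gridline y = 0; it crosses the x-axis at the gridline x = 0.
(e) Together with the visible shape, these determine p as stated.

3*x^2 + 3*y^2 - z^2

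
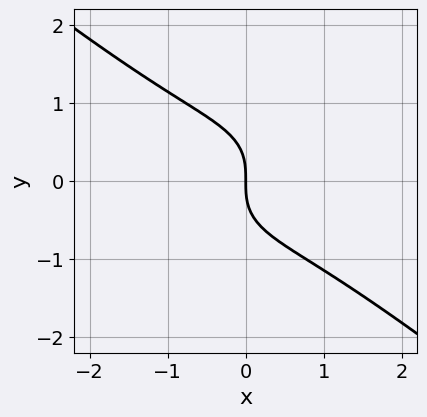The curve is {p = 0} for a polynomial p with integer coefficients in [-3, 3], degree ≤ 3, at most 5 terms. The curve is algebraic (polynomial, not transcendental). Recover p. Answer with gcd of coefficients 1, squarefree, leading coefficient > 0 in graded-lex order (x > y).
x^3 + 2*y^3 + 2*x

deg p = 3. The shape is more complex than any degree-2 curve.
Observable constraints: it meets the x-axis at x = 0 (among the integer gridlines); it meets the y-axis at y = 0 (among the integer gridlines).
Together with the visible shape, these determine p as stated.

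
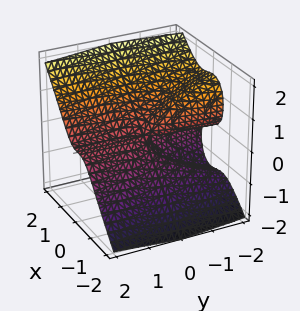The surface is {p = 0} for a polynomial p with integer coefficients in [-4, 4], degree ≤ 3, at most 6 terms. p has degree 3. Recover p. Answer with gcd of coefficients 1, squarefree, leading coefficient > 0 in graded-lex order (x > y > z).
3*x^3 - 2*x^2*z - z^3 - y*z

First, deg p = 3.
Then, observable constraints: it crosses the z-axis at the gridline z = 0; the visible y-axis segment lies entirely on the surface.
Finally, solving for integer coefficients yields p as stated.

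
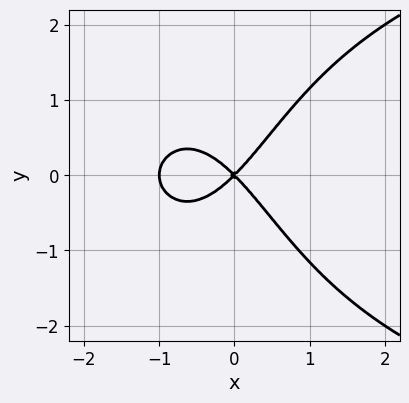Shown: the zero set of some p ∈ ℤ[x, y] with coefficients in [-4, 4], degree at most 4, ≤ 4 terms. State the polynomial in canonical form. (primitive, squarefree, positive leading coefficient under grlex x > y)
First, degree: the shape is more complex than any degree-3 curve, so deg p = 4.
Next, symmetries: mirror symmetry y ↦ −y ⇒ only even powers of y.
Next, against the integer gridlines: one y-axis crossing is at y = 0; the x-axis gridline crossings are at x ∈ {-1, 0}.
Finally, matching integer coefficients to the picture gives p.

x^2*y^2 - 2*x^3 - 2*x^2 + 2*y^2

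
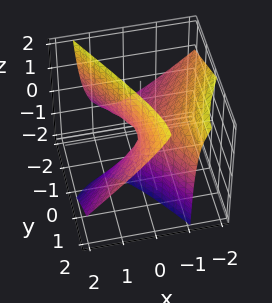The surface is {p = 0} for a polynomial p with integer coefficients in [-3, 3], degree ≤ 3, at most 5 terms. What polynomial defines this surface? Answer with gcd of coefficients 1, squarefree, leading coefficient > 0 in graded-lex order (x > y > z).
3*x^2 + 3*x*z - y^2 + 2*y*z - z

First, the degree is 2 — the shape is more complex than any degree-1 surface.
Next, observable constraints: it meets the z-axis at z = 0 (among the integer gridlines); it meets the y-axis at y = 0 (among the integer gridlines).
Finally, fitting integer coefficients to these (and the overall shape) gives p.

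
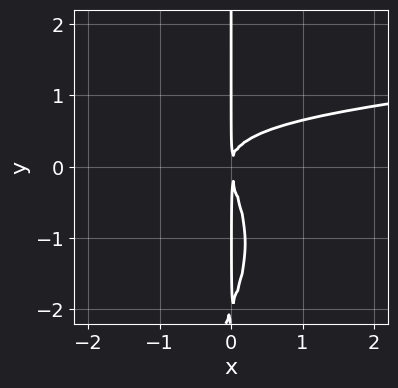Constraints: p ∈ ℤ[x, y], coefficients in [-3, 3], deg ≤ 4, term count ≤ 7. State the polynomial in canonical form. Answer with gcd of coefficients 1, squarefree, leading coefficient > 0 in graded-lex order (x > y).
First, the degree is 4 — a generic line meets the curve in up to 4 points.
Then, from the axis intercepts and sections: every point of the y-axis in the box is on the curve.
Finally, fitting integer coefficients to these (and the overall shape) gives p.

x^2*y^2 - x*y^3 - 2*x^2*y - 2*x*y^2 + 2*x^2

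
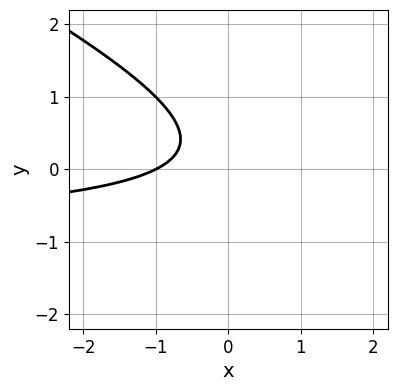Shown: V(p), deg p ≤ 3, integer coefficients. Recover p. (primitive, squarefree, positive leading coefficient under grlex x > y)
x*y + 2*y^2 + x - y + 1

(a) deg p = 2. No degree-1 curve has this shape.
(b) From the visible intercepts: it crosses the x-axis at the gridline x = -1; it misses every integer gridline on the y-axis.
(c) Putting this together gives p.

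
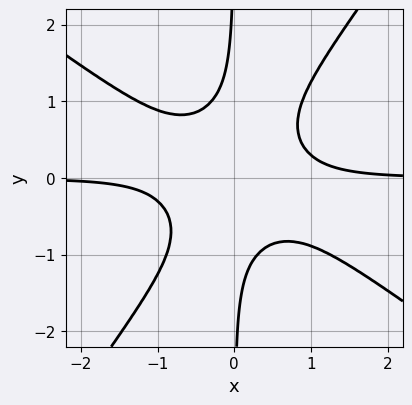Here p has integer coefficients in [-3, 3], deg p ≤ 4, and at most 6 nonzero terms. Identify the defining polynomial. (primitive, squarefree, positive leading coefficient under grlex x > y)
3*x^3*y + 2*x^2*y^2 - 3*x*y^3 - 1

(a) Degree: a generic line meets the curve in up to 4 points, so deg p = 4.
(b) Against the integer gridlines: no y-intercept at any integer in the box; the curve avoids every integer x-axis point in the box.
(c) Solving for integer coefficients yields p as stated.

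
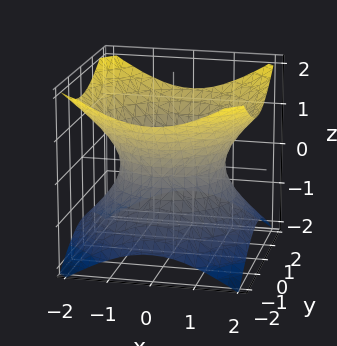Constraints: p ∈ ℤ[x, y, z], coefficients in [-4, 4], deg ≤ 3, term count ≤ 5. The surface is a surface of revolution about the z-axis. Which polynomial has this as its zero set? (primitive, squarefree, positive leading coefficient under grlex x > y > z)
deg p = 2. The shape is more complex than any degree-1 surface.
Symmetries: rotational symmetry about the z-axis ⇒ p depends on x, y only through x² + y².
Observable constraints: no z-intercept at any integer in the box; a circular section at z = 1 has radius between 1 and 2.
Solving for integer coefficients yields p as stated.

2*x^2 + 2*y^2 - 3*z^2 - 3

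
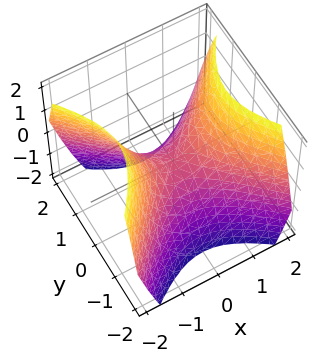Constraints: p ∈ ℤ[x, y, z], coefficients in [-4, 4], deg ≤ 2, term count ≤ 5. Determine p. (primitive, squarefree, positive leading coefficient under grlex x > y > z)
x^2 - y^2 - z

deg p = 2. A saddle surface; a quadric.
Symmetries: it's symmetric under y → −y, forcing even powers of y; it's symmetric under x → −x, forcing even powers of x.
From the axis intercepts and sections: it crosses the y-axis at the gridline y = 0; one z-axis crossing is at z = 0; it meets the x-axis at x = 0 (among the integer gridlines).
Putting this together gives p.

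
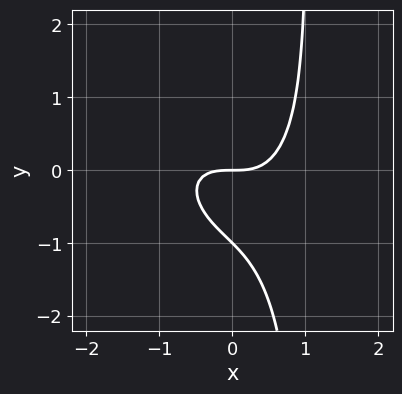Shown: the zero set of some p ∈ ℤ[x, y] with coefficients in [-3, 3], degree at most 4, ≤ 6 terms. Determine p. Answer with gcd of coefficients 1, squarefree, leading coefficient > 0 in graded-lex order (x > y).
(a) Degree: a generic line meets the curve in up to 3 points, so deg p = 3.
(b) Observable constraints: the y-axis gridline crossings are at y ∈ {-1, 0}; one x-axis crossing is at x = 0.
(c) These observations pin down the coefficients.

3*x^3 + 2*x^2*y + 3*x*y^2 - 3*y^2 - 3*y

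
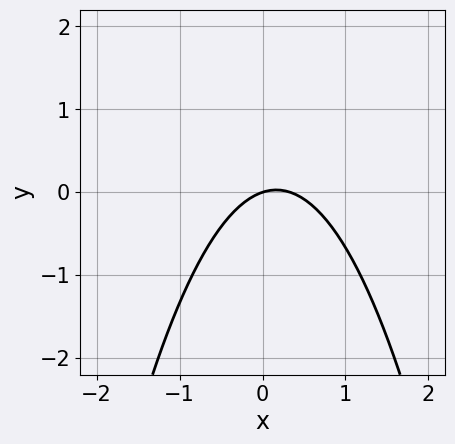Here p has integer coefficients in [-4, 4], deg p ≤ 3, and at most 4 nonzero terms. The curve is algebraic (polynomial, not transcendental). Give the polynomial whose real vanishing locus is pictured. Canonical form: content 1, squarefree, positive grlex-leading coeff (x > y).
First, the degree is 2 — the shape is more complex than any degree-1 curve.
Next, checking where it meets the axes: it crosses the y-axis at the gridline y = 0; it meets the x-axis at x = 0 (among the integer gridlines).
Finally, matching integer coefficients to the picture gives p.

3*x^2 - x + 3*y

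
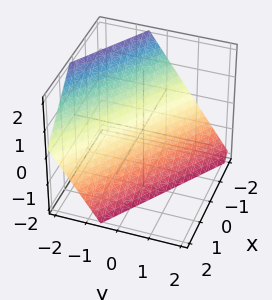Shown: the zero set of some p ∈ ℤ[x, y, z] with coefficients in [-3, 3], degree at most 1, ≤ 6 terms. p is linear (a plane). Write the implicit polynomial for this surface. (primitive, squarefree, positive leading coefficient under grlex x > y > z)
2*x + 3*y + 2*z + 2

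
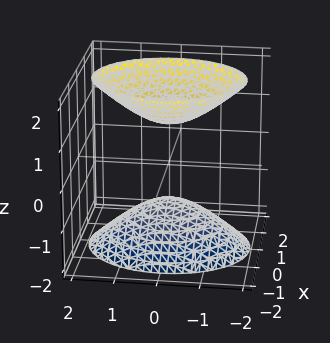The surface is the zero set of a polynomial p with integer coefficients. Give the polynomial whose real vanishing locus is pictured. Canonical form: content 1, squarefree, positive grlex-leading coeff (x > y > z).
3*x^2 + 2*y^2 - 2*z^2 + 2

(a) I count 2 distinct pieces. They look like related sheets of one shape, so recover p as a whole.
(b) The degree is 2 — two separate bowl-shaped sheets opening away from each other; a quadric.
(c) Symmetries: the y ↦ −y reflection is a symmetry, so y appears only in even powers; mirror symmetry x ↦ −x ⇒ only even powers of x; the z ↦ −z reflection is a symmetry, so z appears only in even powers.
(d) Reading off the gridlines: the surface avoids every integer x-axis point in the box; among the integer gridlines, it crosses the z-axis at z ∈ {-1, 1}; the surface avoids every integer y-axis point in the box.
(e) Matching integer coefficients to the picture gives p.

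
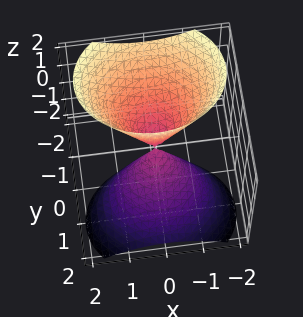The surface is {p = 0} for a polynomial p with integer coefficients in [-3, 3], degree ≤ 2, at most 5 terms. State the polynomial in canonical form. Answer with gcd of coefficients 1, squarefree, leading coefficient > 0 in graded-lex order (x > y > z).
1. There are 2 components. They look like related sheets of one shape, so recover p as a whole.
2. Degree: no degree-1 surface has this shape, so deg p = 2.
3. Observable constraints: it meets the y-axis at y = 0 (among the integer gridlines); it meets the x-axis at x = 0 (among the integer gridlines); it meets the z-axis at z = 0 (among the integer gridlines).
4. Solving for integer coefficients yields p as stated.

2*x^2 + 3*y^2 + 3*y*z - z^2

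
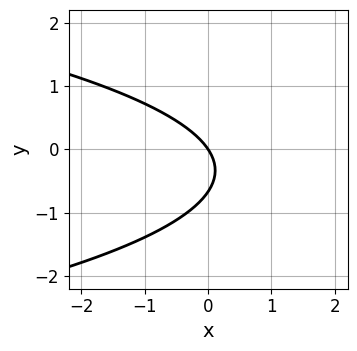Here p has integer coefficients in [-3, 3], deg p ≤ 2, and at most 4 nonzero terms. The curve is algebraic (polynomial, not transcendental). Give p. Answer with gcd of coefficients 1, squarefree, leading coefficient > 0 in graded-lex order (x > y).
1. deg p = 2. The shape is more complex than any degree-1 curve.
2. Checking where it meets the axes: it crosses the x-axis at the gridline x = 0; it crosses the y-axis at the gridline y = 0.
3. Matching integer coefficients to the picture gives p.

3*y^2 + 3*x + 2*y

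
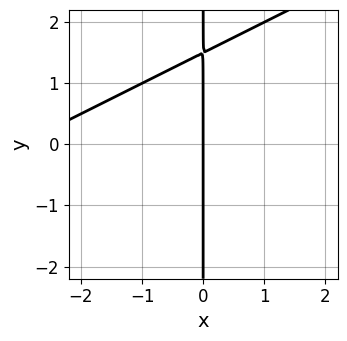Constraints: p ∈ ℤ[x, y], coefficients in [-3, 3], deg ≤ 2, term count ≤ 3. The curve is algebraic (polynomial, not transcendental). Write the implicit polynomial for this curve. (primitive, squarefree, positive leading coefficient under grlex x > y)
deg p = 2. A generic line meets the curve in up to 2 points.
From the axis intercepts and sections: one x-axis crossing is at x = 0; the visible y-axis segment lies entirely on the curve.
The integer polynomial consistent with all of this is the stated p.

x^2 - 2*x*y + 3*x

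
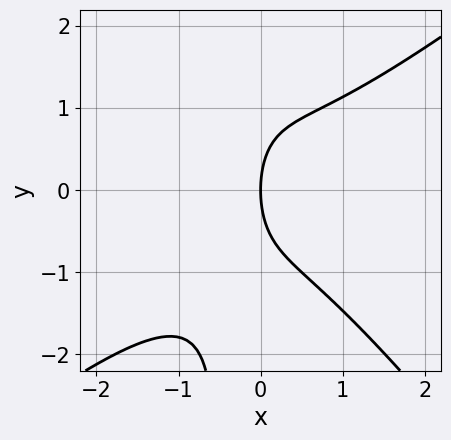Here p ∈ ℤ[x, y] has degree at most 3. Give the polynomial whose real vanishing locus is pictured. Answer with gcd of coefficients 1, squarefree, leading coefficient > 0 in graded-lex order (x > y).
1. The degree is 3 — no degree-2 curve has this shape.
2. Against the integer gridlines: it crosses the y-axis at the gridline y = 0; it crosses the x-axis at the gridline x = 0.
3. Solving for integer coefficients yields p as stated.

2*x^3 - x^2*y - 2*x*y^2 - y^2 + 3*x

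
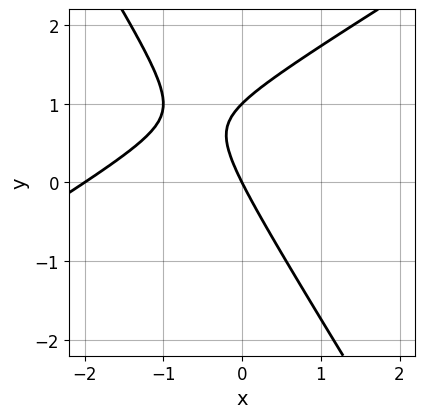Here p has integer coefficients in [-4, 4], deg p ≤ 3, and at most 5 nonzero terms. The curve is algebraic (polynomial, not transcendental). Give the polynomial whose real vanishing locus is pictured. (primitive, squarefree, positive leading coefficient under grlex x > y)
x^2 - x*y - y^2 + 2*x + y

First, the degree is 2 — a generic line meets the curve in up to 2 points.
Then, from the visible intercepts: the y-axis gridline crossings are at y ∈ {0, 1}; among the integer gridlines, it crosses the x-axis at x ∈ {-2, 0}.
Finally, solving for integer coefficients yields p as stated.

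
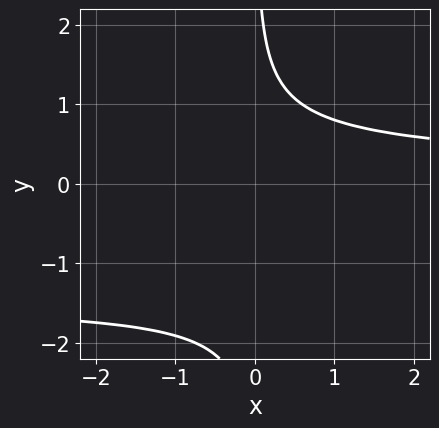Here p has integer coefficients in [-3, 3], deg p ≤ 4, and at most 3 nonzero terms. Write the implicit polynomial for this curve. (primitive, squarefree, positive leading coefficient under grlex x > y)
(a) deg p = 4. A generic line meets the curve in up to 4 points.
(b) Against the integer gridlines: the curve avoids every integer x-axis point in the box; no y-intercept at any integer in the box.
(c) Assembling these constraints gives the stated polynomial.

2*x*y^3 + 3*x*y^2 - 3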